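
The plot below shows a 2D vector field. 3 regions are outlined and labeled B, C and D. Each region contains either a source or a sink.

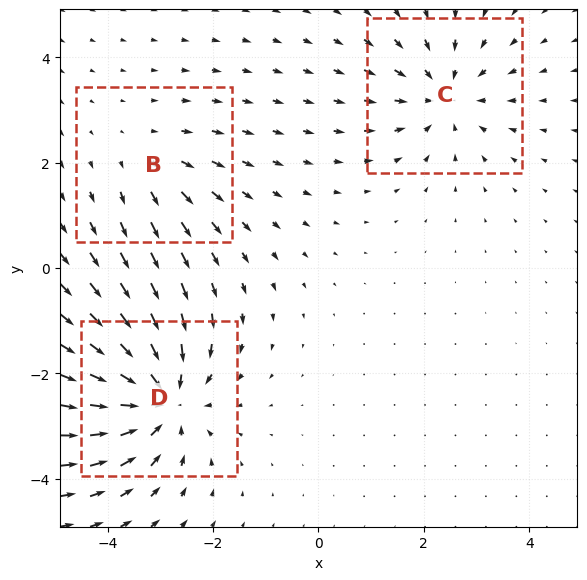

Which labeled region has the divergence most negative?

D

Divergence at each region's feature centre — B: about +2, C: about -3, D: about -5. Region D is most negative.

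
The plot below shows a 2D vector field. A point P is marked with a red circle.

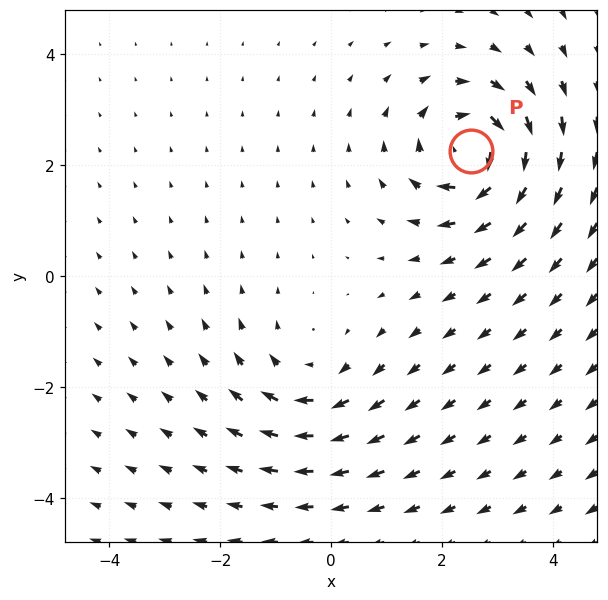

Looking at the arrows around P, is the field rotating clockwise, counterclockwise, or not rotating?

clockwise

Near P at (2.5, 2.3) the arrows circulate clockwise. The curl (z-component) there is about -5; negative curl means clockwise rotation.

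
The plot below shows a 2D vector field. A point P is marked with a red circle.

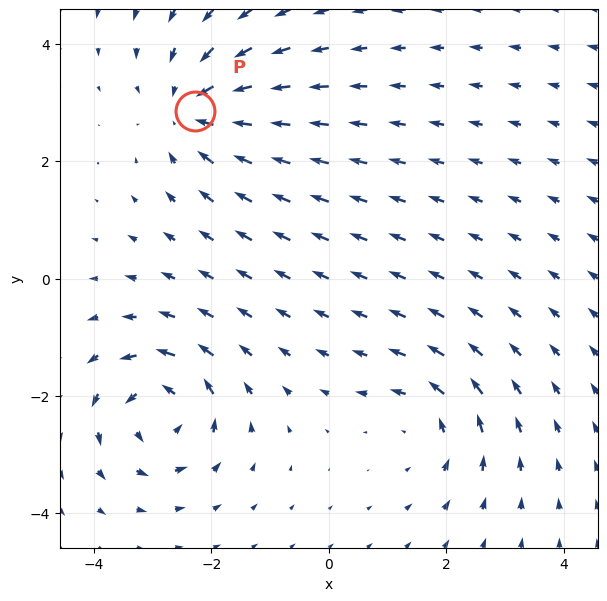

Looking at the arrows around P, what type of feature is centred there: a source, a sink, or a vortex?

At P (-2.3, 2.9) the arrows converge inward. Divergence about -4, curl ≈0 — negative divergence with near-zero curl is a sink.

sink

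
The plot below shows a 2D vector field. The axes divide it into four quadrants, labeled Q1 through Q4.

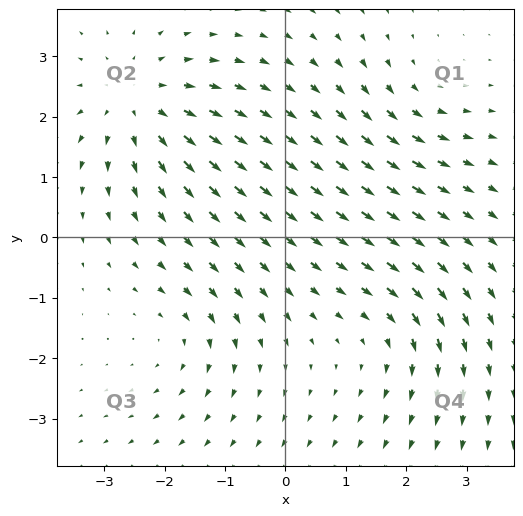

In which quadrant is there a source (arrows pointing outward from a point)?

Q2

The source sits at approximately (-2.5, 2.2), which lies in quadrant Q2. The divergence there is about +4, positive as expected for a source.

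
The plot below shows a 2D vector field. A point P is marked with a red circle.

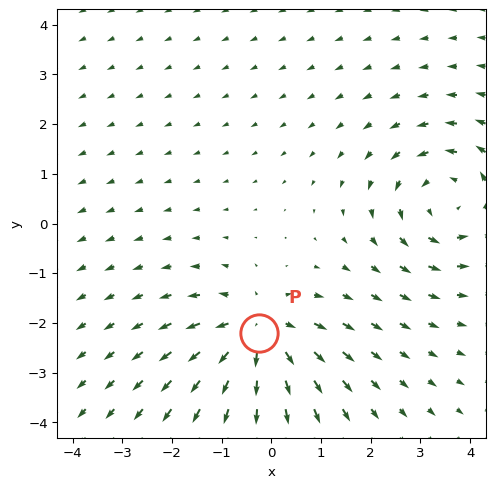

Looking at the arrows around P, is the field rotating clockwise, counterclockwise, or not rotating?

Near P at (-0.3, -2.2) the arrows show no circulation. The curl there is ≈0.

not rotating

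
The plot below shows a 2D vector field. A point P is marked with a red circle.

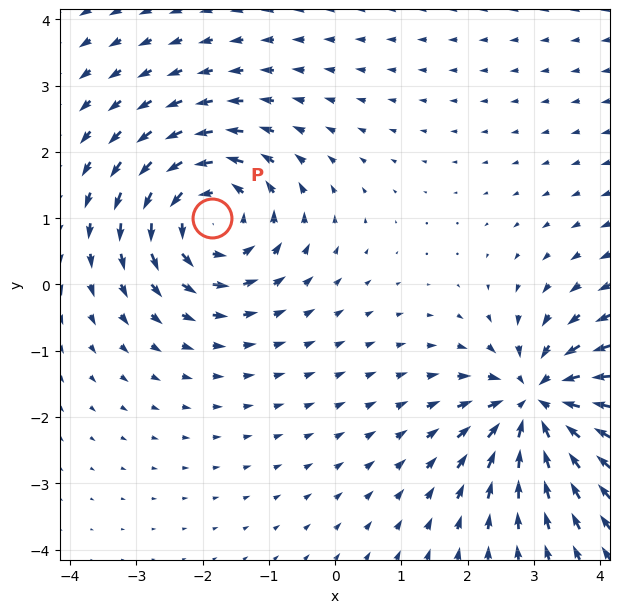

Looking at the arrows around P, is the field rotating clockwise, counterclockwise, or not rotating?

counterclockwise

Near P at (-1.9, 1.0) the arrows circulate counterclockwise. The curl (z-component) there is about +6; positive curl means counterclockwise rotation.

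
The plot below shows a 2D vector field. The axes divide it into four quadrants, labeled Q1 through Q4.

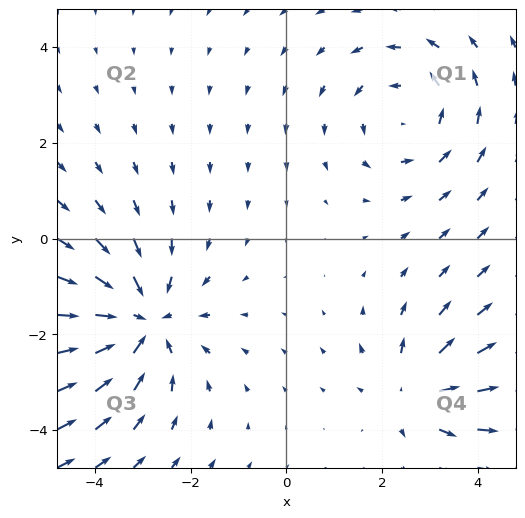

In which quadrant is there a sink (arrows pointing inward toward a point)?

Q3

The sink sits at approximately (-3.1, -1.7), which lies in quadrant Q3. The divergence there is about -4, negative as expected for a sink.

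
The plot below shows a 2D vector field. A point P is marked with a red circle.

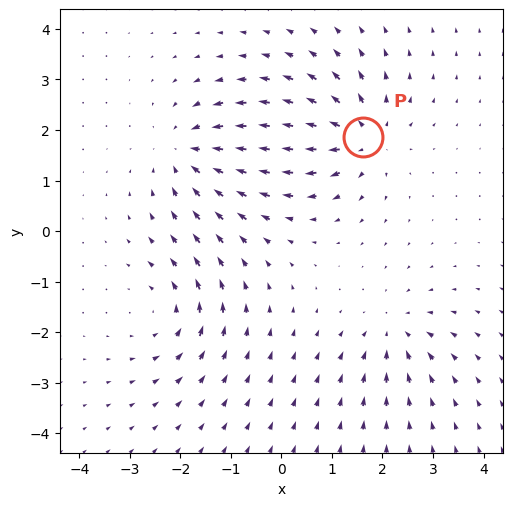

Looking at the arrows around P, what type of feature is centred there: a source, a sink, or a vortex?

At P (1.6, 1.9) the arrows spread outward. Divergence about +5, curl ≈0 — positive divergence with near-zero curl is a source.

source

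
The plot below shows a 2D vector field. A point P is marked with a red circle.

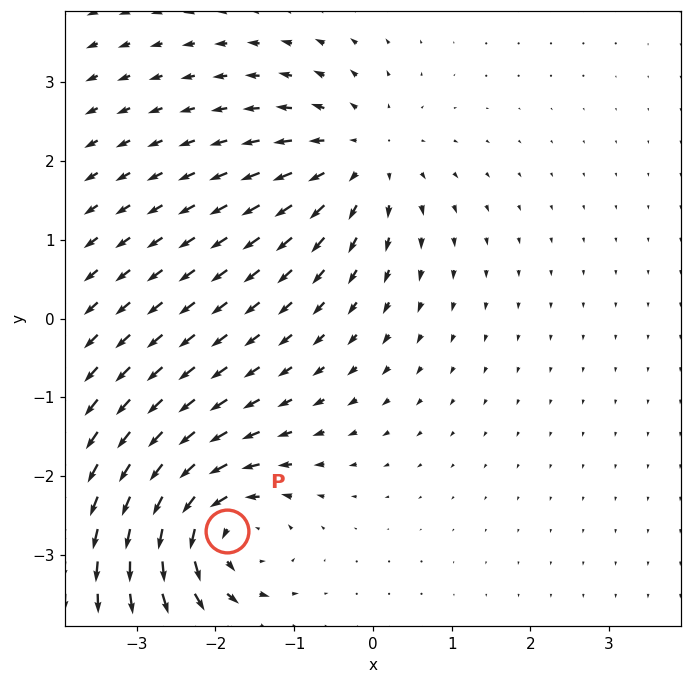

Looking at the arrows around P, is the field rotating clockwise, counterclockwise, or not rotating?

counterclockwise

Near P at (-1.9, -2.7) the arrows circulate counterclockwise. The curl (z-component) there is about +6; positive curl means counterclockwise rotation.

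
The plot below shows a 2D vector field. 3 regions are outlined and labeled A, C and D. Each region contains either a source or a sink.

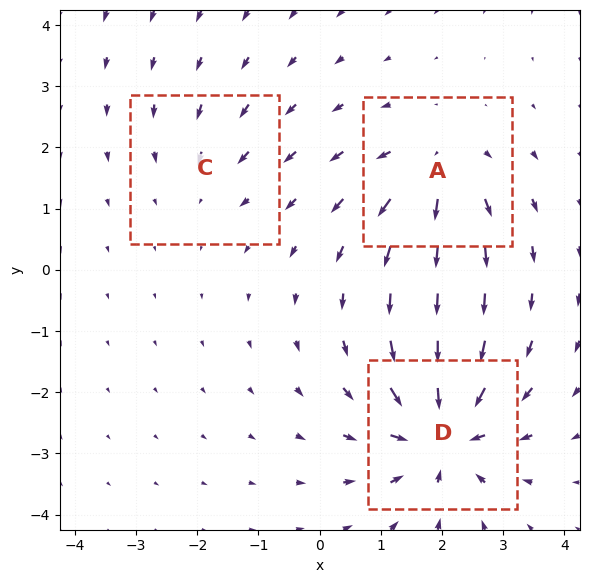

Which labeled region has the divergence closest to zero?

C

Divergence at each region's feature centre — A: about +4, C: about -2, D: about -6. Region C is closest to zero.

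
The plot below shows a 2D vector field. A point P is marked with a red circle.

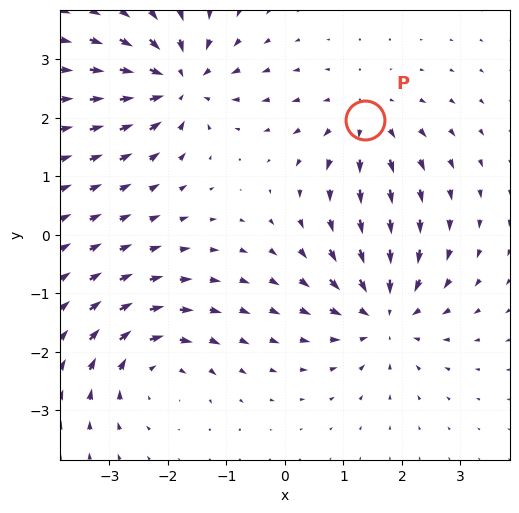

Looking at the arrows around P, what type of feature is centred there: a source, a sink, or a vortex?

source

At P (1.4, 2.0) the arrows spread outward. Divergence about +4, curl ≈0 — positive divergence with near-zero curl is a source.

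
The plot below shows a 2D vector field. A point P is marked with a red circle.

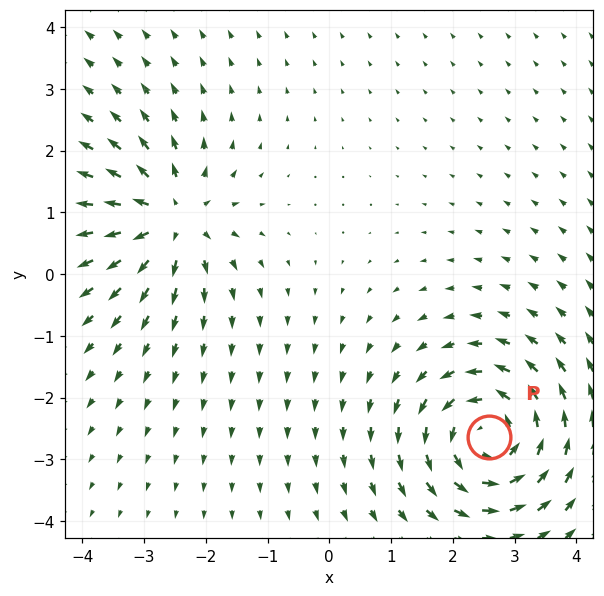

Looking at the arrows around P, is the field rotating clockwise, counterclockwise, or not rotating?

counterclockwise

Near P at (2.6, -2.6) the arrows circulate counterclockwise. The curl (z-component) there is about +5; positive curl means counterclockwise rotation.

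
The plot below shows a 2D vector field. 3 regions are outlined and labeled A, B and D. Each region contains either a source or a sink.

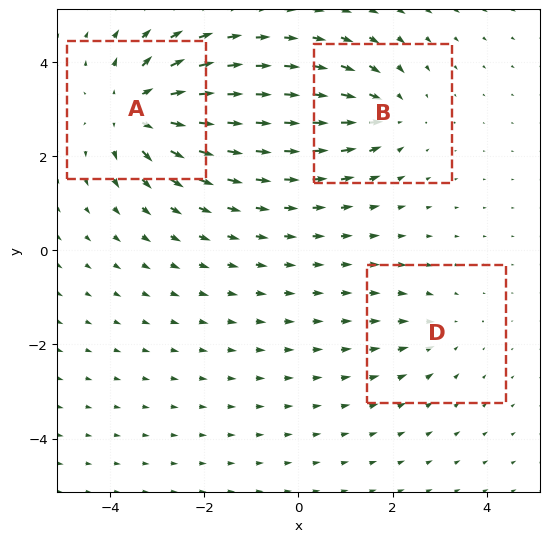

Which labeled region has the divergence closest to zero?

Divergence at each region's feature centre — A: about +5, B: about -3, D: about -2. Region D is closest to zero.

D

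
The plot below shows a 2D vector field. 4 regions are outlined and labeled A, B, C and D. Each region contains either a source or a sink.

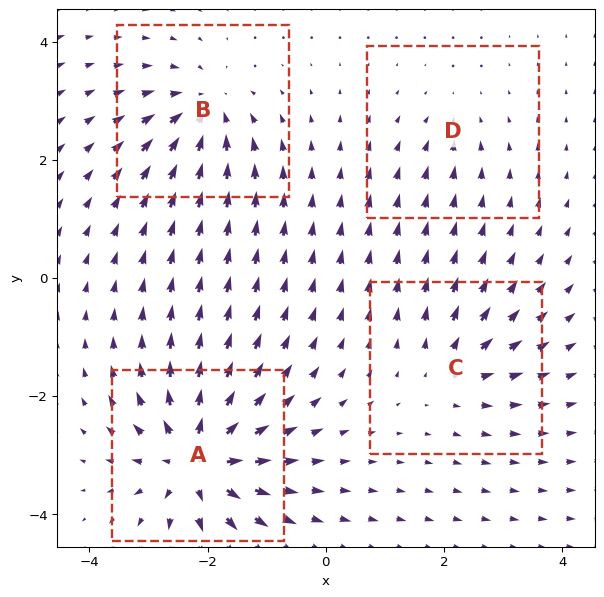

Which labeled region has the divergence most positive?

Divergence at each region's feature centre — A: about +9, B: about -6, C: about +4, D: about -3. Region A is most positive.

A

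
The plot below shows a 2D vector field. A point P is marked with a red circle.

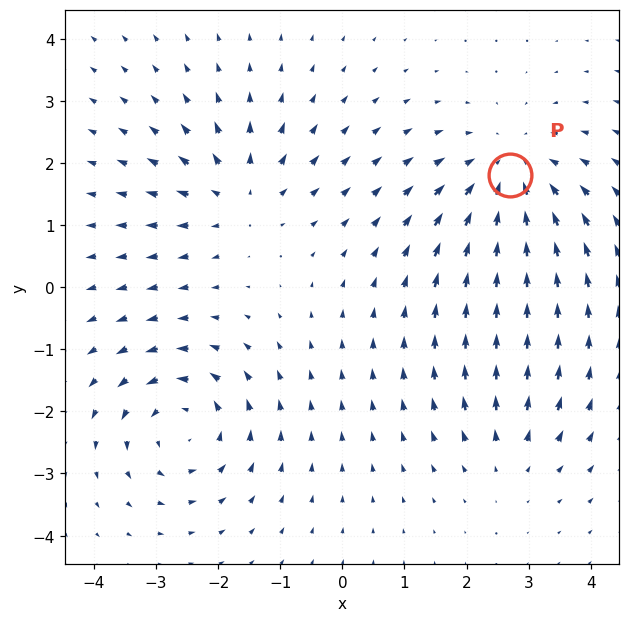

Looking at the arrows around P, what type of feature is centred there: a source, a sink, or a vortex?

At P (2.7, 1.8) the arrows converge inward. Divergence about -4, curl ≈0 — negative divergence with near-zero curl is a sink.

sink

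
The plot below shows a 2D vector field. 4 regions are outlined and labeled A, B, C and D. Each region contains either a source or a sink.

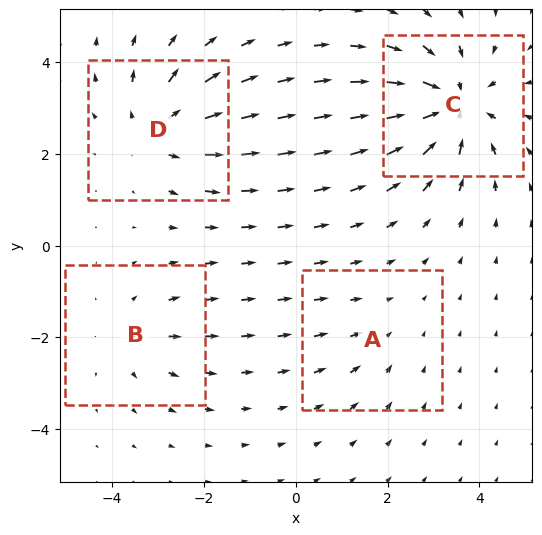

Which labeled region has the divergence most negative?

C

Divergence at each region's feature centre — A: about -2, B: about +3, C: about -6, D: about +4. Region C is most negative.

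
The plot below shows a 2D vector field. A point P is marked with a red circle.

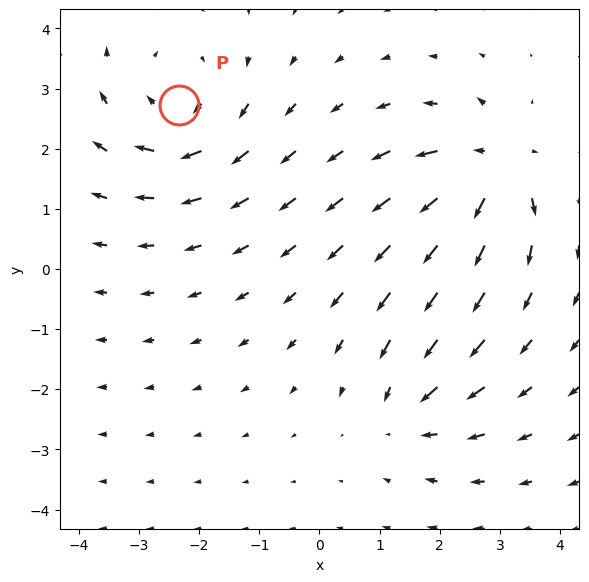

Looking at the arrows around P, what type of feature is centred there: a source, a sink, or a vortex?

vortex

At P (-2.3, 2.7) the arrows circulate clockwise. Divergence ≈0, curl about -4 — near-zero divergence with nonzero curl is a vortex.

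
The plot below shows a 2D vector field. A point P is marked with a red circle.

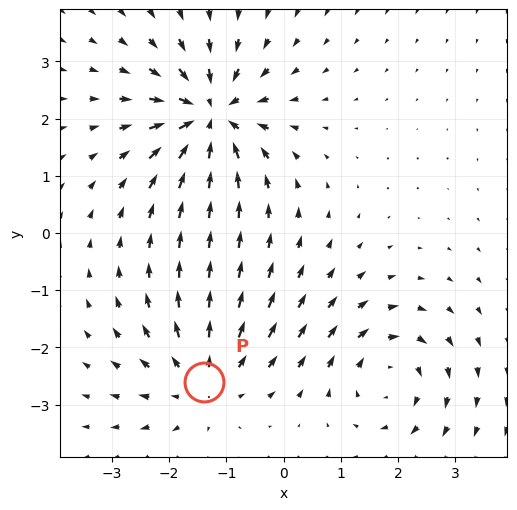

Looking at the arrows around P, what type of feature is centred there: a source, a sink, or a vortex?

At P (-1.4, -2.6) the arrows spread outward. Divergence about +3, curl ≈0 — positive divergence with near-zero curl is a source.

source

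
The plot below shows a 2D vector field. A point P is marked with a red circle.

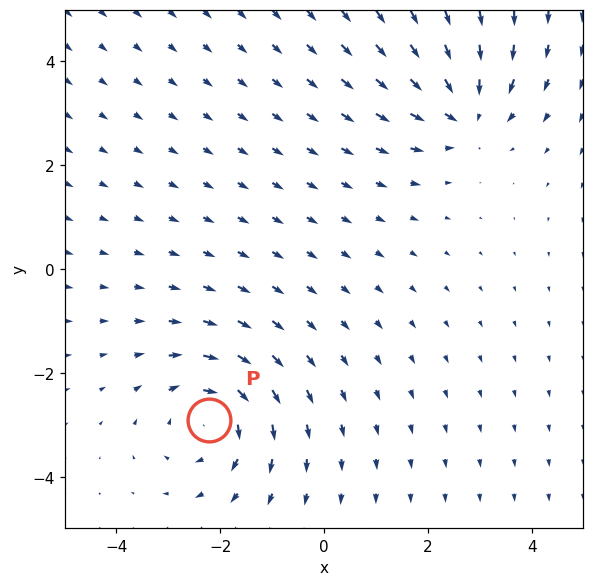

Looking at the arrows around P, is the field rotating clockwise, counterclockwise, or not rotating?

clockwise

Near P at (-2.2, -2.9) the arrows circulate clockwise. The curl (z-component) there is about -4; negative curl means clockwise rotation.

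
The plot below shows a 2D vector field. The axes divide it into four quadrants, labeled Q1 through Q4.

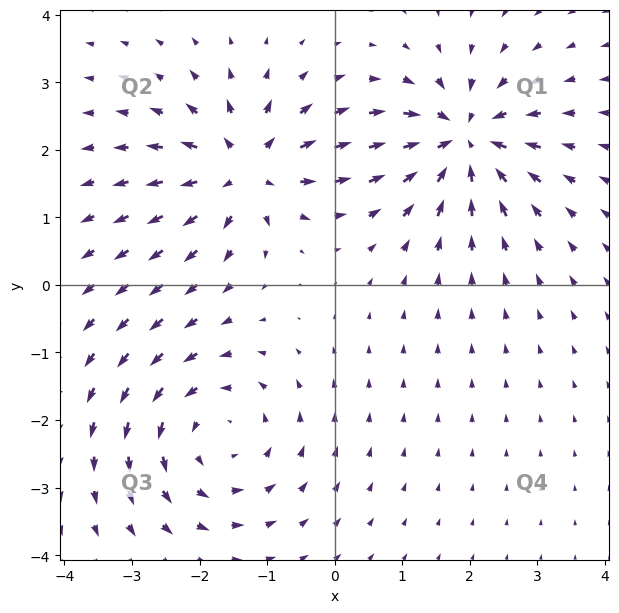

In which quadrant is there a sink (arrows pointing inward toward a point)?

Q1

The sink sits at approximately (1.9, 2.1), which lies in quadrant Q1. The divergence there is about -6, negative as expected for a sink.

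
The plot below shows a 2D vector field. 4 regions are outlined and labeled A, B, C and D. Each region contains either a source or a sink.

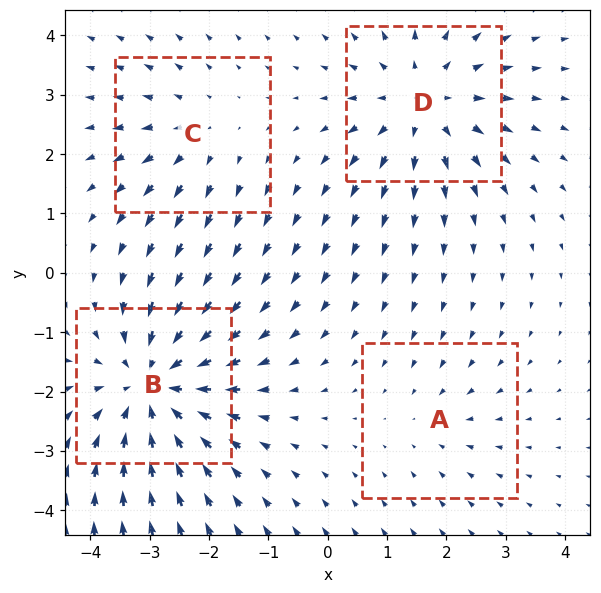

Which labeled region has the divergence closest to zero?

A

Divergence at each region's feature centre — A: about -2, B: about -6, C: about +3, D: about +5. Region A is closest to zero.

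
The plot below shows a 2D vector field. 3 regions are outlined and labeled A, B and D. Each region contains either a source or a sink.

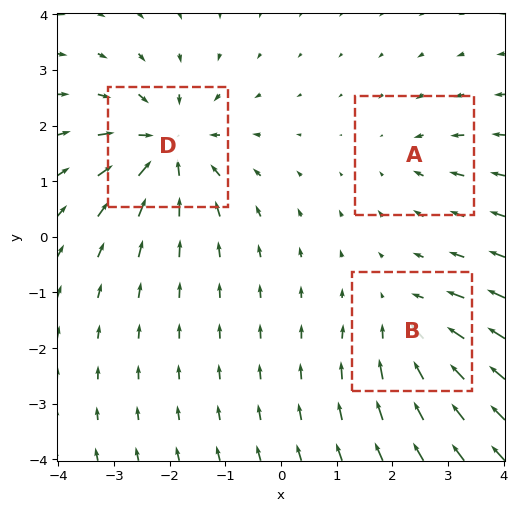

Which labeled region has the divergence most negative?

Divergence at each region's feature centre — A: about -2, B: about -3, D: about -5. Region D is most negative.

D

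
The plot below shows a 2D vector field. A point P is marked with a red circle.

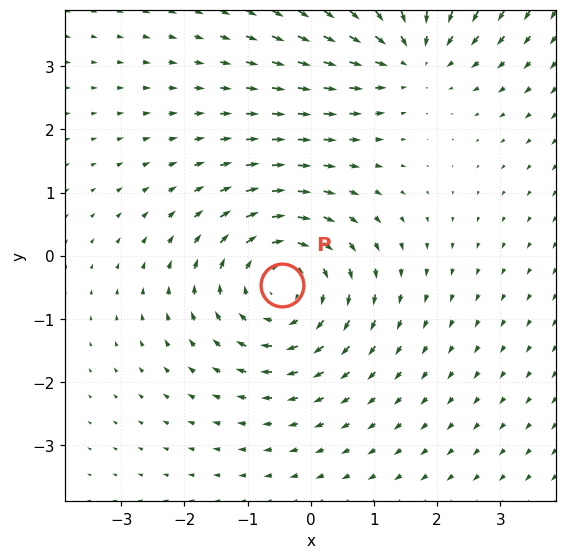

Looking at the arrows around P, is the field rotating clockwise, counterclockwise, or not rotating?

clockwise

Near P at (-0.5, -0.5) the arrows circulate clockwise. The curl (z-component) there is about -3; negative curl means clockwise rotation.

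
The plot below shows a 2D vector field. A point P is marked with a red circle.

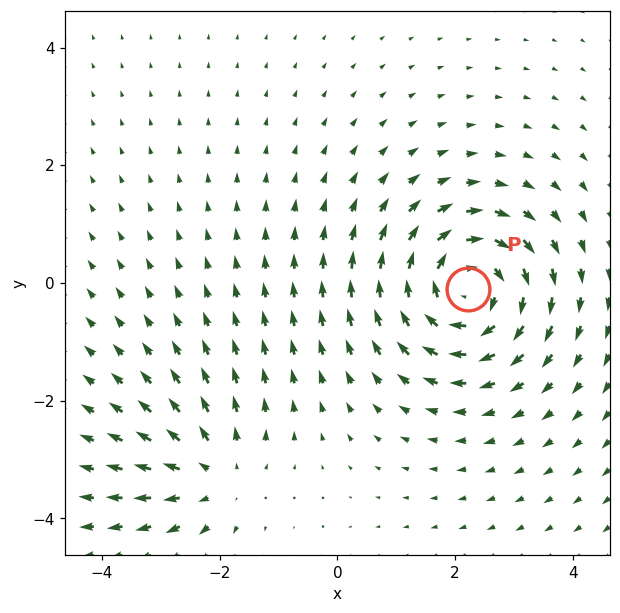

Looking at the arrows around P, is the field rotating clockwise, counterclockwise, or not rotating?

Near P at (2.2, -0.1) the arrows circulate clockwise. The curl (z-component) there is about -4; negative curl means clockwise rotation.

clockwise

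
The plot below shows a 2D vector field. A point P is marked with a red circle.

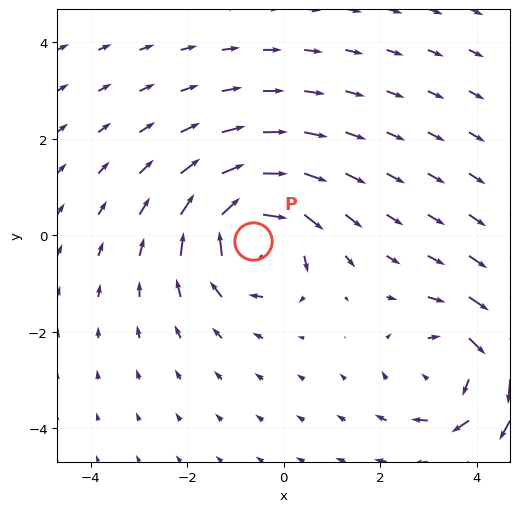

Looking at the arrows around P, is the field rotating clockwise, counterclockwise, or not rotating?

clockwise

Near P at (-0.6, -0.1) the arrows circulate clockwise. The curl (z-component) there is about -6; negative curl means clockwise rotation.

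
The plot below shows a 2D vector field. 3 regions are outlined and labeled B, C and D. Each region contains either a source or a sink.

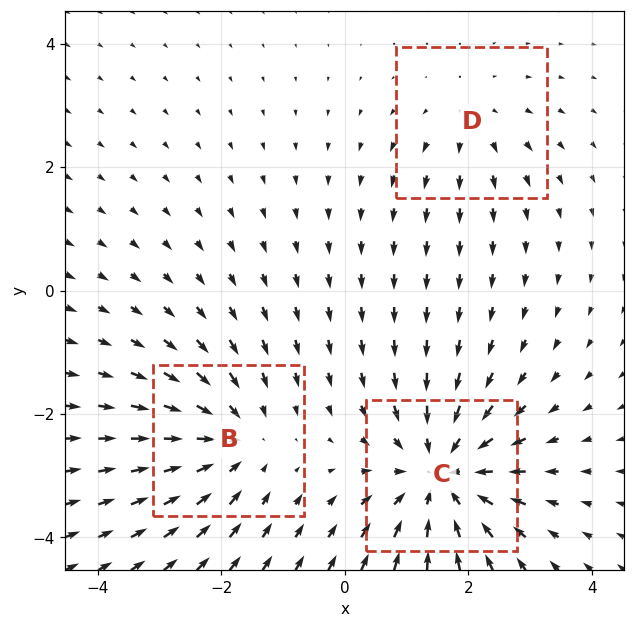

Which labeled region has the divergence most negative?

C

Divergence at each region's feature centre — B: about -3, C: about -4, D: about +2. Region C is most negative.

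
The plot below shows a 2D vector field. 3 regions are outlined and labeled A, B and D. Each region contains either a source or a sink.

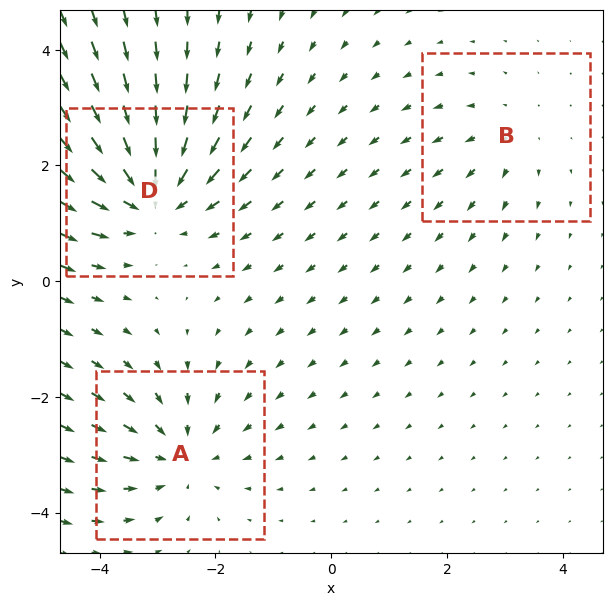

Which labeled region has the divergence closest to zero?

B

Divergence at each region's feature centre — A: about -3, B: about +2, D: about -5. Region B is closest to zero.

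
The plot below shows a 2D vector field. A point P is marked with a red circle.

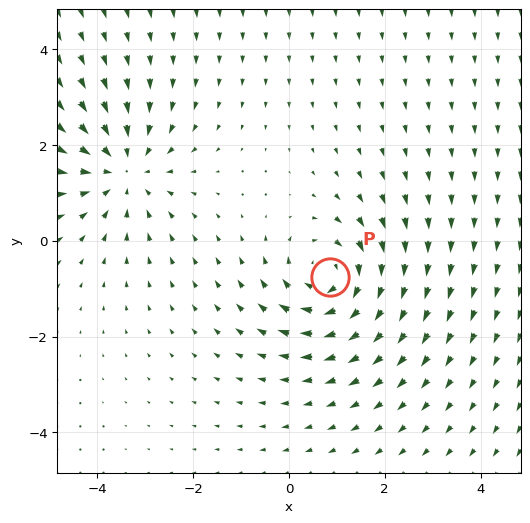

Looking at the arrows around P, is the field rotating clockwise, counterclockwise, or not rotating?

clockwise

Near P at (0.9, -0.8) the arrows circulate clockwise. The curl (z-component) there is about -4; negative curl means clockwise rotation.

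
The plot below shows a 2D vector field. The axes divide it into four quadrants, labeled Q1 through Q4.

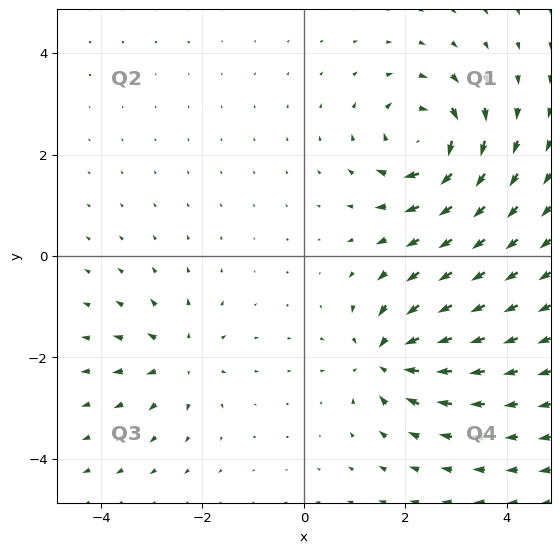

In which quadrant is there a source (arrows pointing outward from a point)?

The source sits at approximately (-2.5, -2.0), which lies in quadrant Q3. The divergence there is about +4, positive as expected for a source.

Q3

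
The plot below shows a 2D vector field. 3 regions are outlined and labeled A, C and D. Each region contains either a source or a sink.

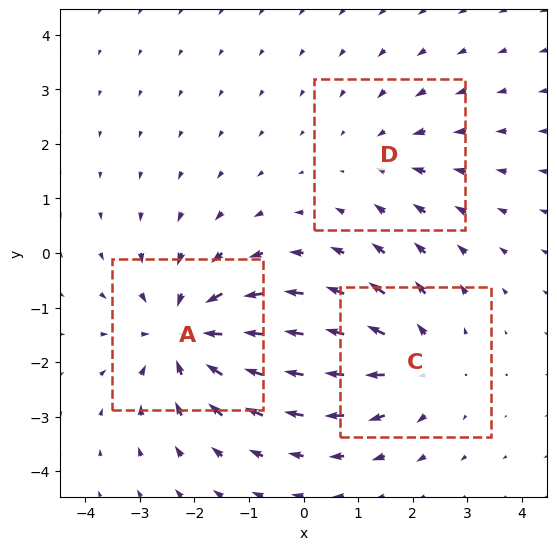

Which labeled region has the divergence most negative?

Divergence at each region's feature centre — A: about -4, C: about +3, D: about -2. Region A is most negative.

A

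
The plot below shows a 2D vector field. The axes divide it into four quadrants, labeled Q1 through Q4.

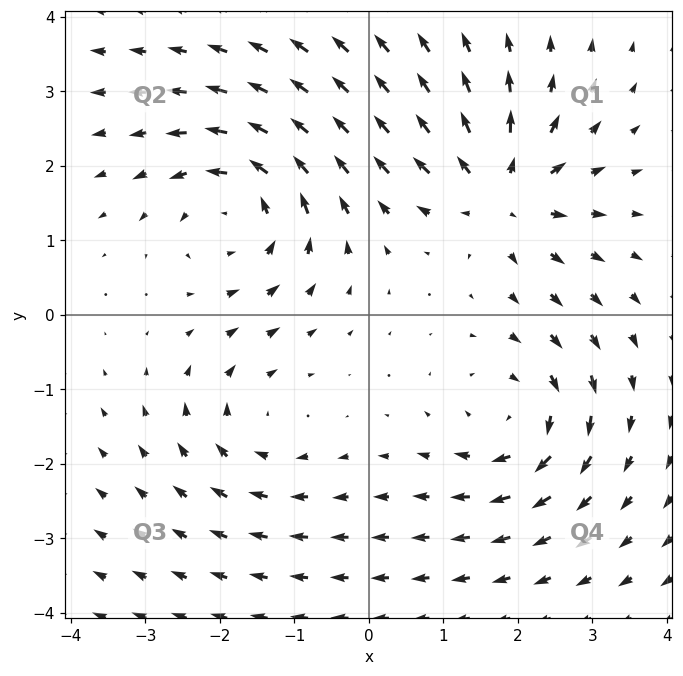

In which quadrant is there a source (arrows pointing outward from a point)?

Q1

The source sits at approximately (1.8, 1.7), which lies in quadrant Q1. The divergence there is about +5, positive as expected for a source.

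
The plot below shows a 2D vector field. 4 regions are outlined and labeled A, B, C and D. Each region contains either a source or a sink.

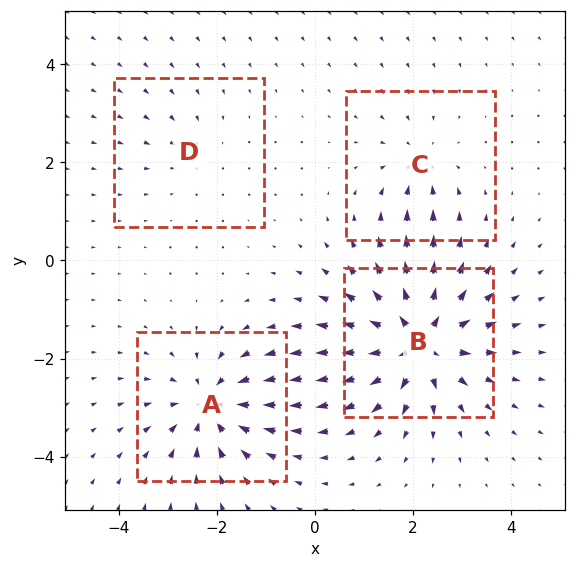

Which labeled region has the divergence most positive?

Divergence at each region's feature centre — A: about -6, B: about +8, C: about -4, D: about -2. Region B is most positive.

B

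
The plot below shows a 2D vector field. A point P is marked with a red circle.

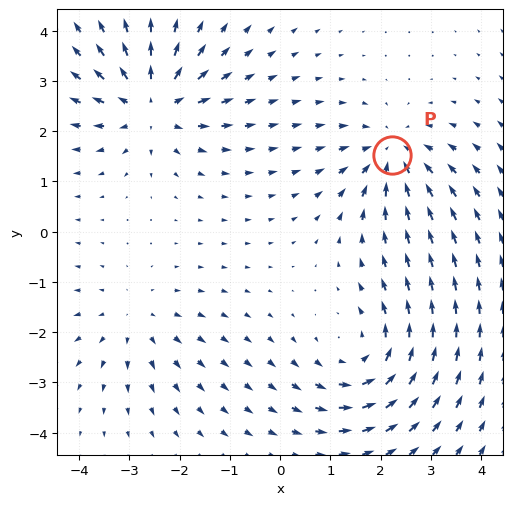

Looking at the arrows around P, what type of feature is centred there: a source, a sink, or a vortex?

sink

At P (2.2, 1.5) the arrows converge inward. Divergence about -4, curl ≈0 — negative divergence with near-zero curl is a sink.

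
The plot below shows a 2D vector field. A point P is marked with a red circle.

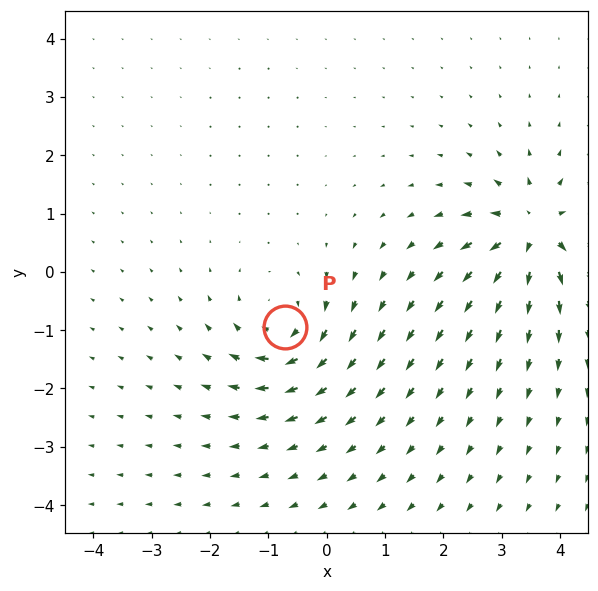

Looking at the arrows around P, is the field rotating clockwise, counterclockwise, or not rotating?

Near P at (-0.7, -0.9) the arrows circulate clockwise. The curl (z-component) there is about -5; negative curl means clockwise rotation.

clockwise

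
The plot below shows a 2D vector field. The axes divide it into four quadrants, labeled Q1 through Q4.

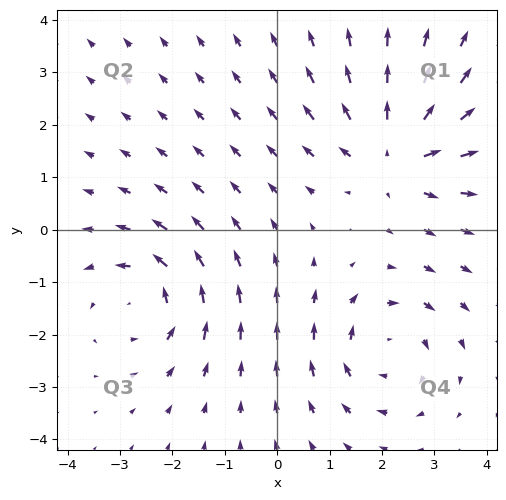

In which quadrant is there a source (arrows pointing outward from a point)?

Q1

The source sits at approximately (2.2, 1.4), which lies in quadrant Q1. The divergence there is about +4, positive as expected for a source.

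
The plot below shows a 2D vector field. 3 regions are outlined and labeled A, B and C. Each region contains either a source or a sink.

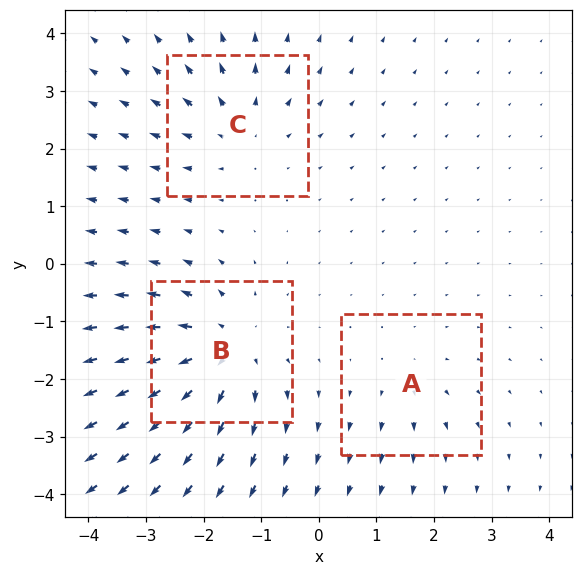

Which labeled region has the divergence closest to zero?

A

Divergence at each region's feature centre — A: about +2, B: about +5, C: about +3. Region A is closest to zero.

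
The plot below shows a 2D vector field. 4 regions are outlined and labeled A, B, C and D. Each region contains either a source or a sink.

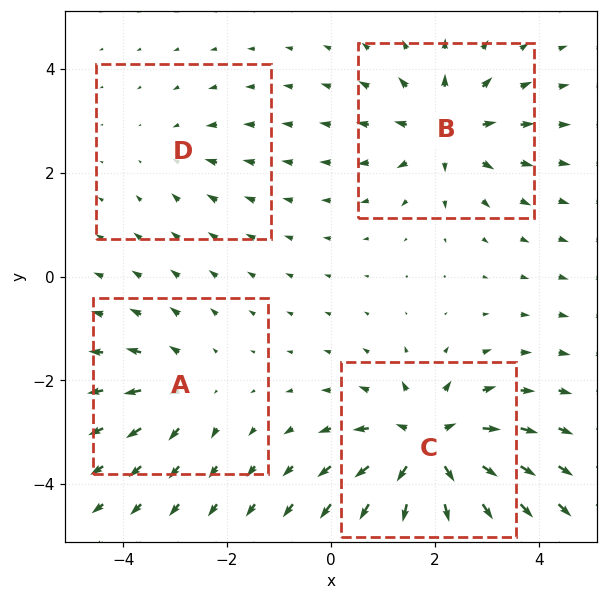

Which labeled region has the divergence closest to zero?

Divergence at each region's feature centre — A: about +4, B: about +5, C: about +8, D: about -2. Region D is closest to zero.

D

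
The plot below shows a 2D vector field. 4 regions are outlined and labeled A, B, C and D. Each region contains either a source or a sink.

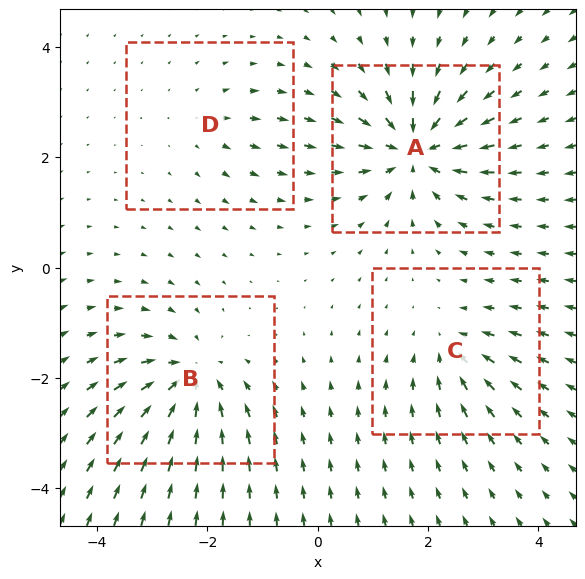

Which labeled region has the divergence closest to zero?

D

Divergence at each region's feature centre — A: about -8, B: about -6, C: about -4, D: about +3. Region D is closest to zero.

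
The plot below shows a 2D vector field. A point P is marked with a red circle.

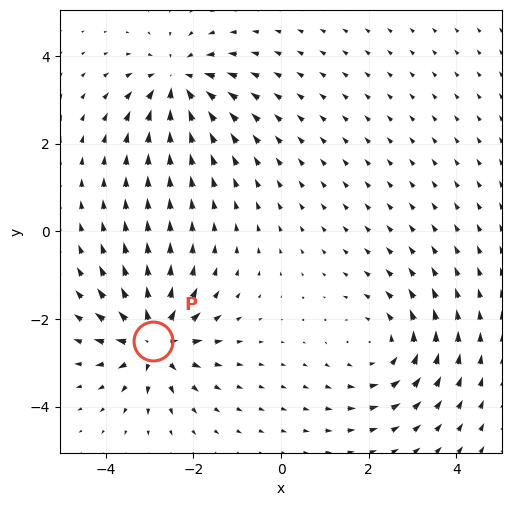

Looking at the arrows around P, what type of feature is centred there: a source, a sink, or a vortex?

source

At P (-2.9, -2.5) the arrows spread outward. Divergence about +6, curl ≈0 — positive divergence with near-zero curl is a source.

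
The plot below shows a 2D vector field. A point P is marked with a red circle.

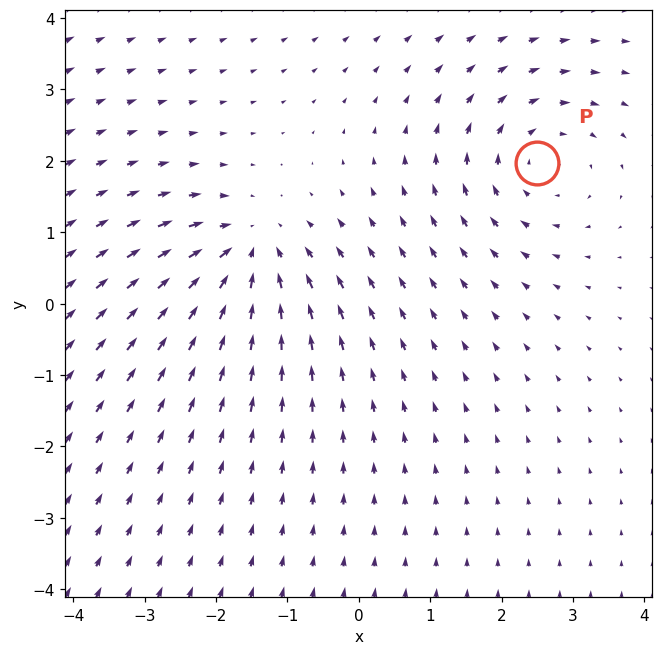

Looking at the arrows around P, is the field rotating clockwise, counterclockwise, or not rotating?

Near P at (2.5, 2.0) the arrows circulate clockwise. The curl (z-component) there is about -3; negative curl means clockwise rotation.

clockwise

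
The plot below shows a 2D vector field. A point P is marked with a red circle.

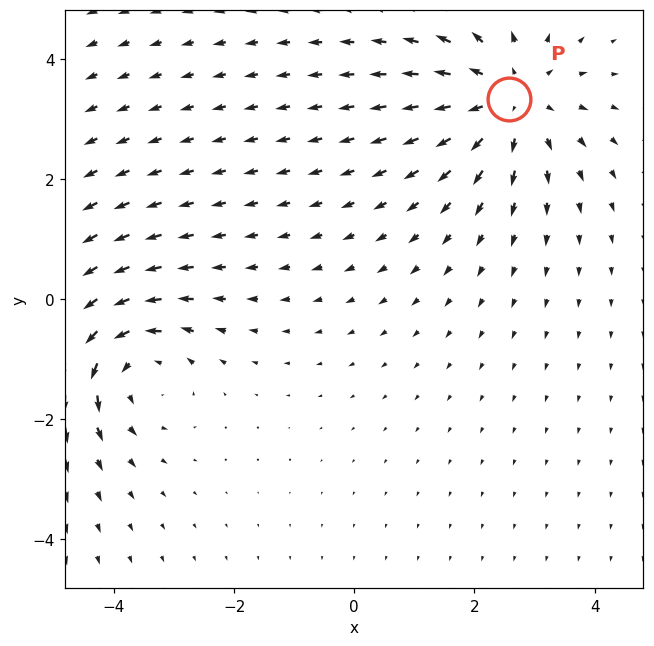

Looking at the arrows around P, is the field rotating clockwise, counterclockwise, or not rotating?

not rotating

Near P at (2.6, 3.3) the arrows show no circulation. The curl there is ≈0.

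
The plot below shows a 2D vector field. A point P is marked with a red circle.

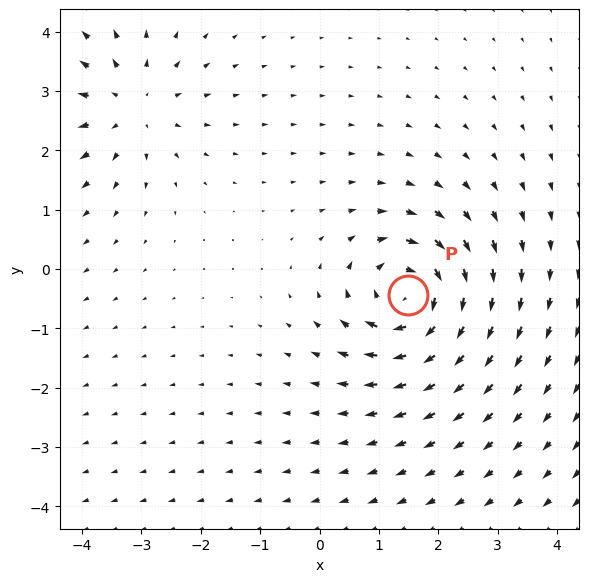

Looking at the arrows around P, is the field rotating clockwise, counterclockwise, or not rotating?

clockwise

Near P at (1.5, -0.4) the arrows circulate clockwise. The curl (z-component) there is about -7; negative curl means clockwise rotation.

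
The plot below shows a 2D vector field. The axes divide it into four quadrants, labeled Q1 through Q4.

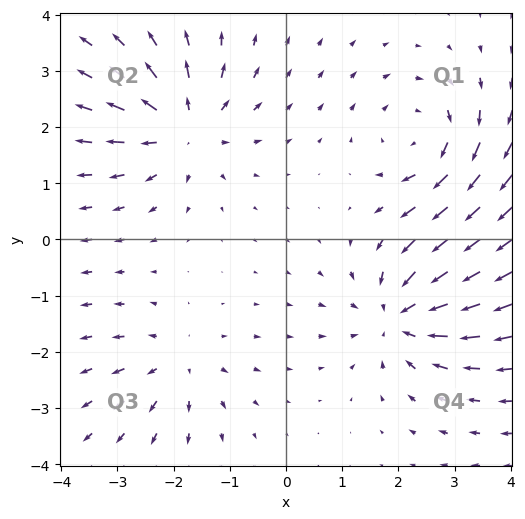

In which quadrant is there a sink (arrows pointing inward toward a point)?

Q4

The sink sits at approximately (2.1, -1.4), which lies in quadrant Q4. The divergence there is about -5, negative as expected for a sink.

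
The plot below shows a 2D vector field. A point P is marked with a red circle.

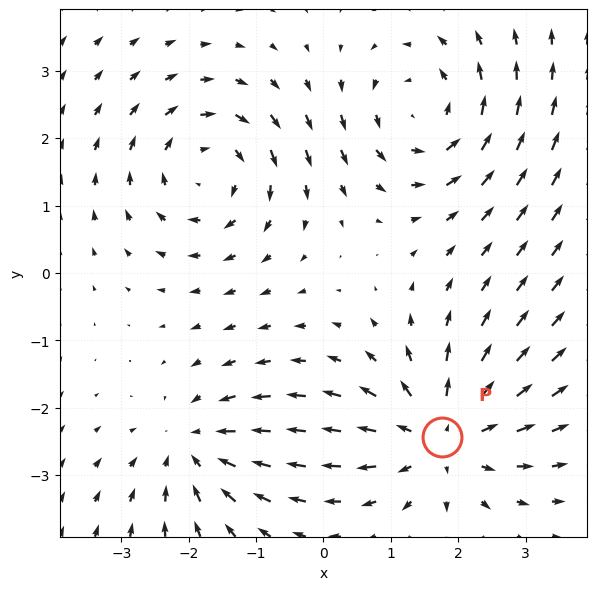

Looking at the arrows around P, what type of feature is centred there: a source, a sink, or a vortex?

At P (1.8, -2.4) the arrows spread outward. Divergence about +5, curl ≈0 — positive divergence with near-zero curl is a source.

source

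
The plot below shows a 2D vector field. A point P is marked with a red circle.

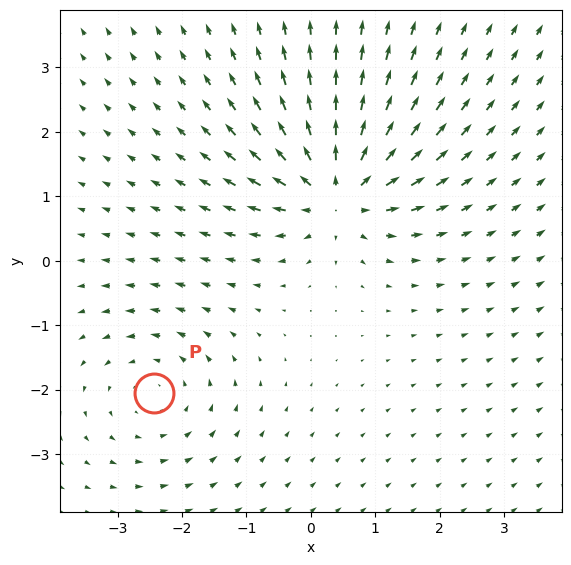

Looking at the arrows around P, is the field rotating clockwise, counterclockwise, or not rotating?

counterclockwise

Near P at (-2.4, -2.1) the arrows circulate counterclockwise. The curl (z-component) there is about +3; positive curl means counterclockwise rotation.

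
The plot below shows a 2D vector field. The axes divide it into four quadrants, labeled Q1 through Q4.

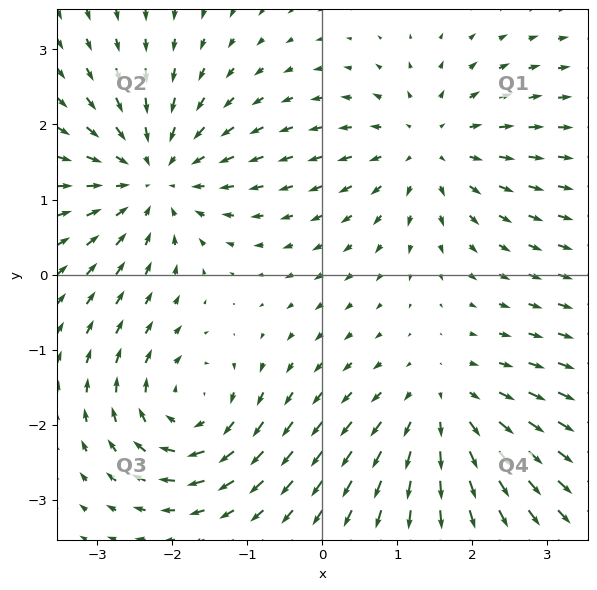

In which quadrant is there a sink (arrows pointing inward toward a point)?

The sink sits at approximately (-2.2, 1.3), which lies in quadrant Q2. The divergence there is about -5, negative as expected for a sink.

Q2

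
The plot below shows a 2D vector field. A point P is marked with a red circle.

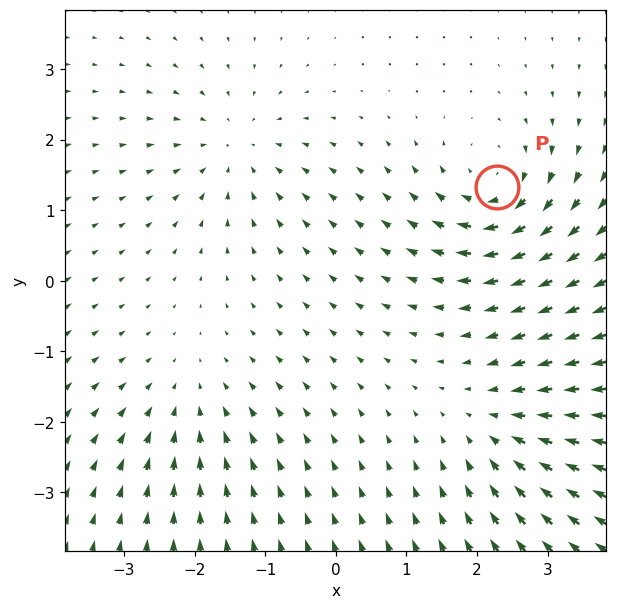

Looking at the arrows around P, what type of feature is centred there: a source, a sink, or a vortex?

At P (2.3, 1.3) the arrows circulate clockwise. Divergence ≈0, curl about -7 — near-zero divergence with nonzero curl is a vortex.

vortex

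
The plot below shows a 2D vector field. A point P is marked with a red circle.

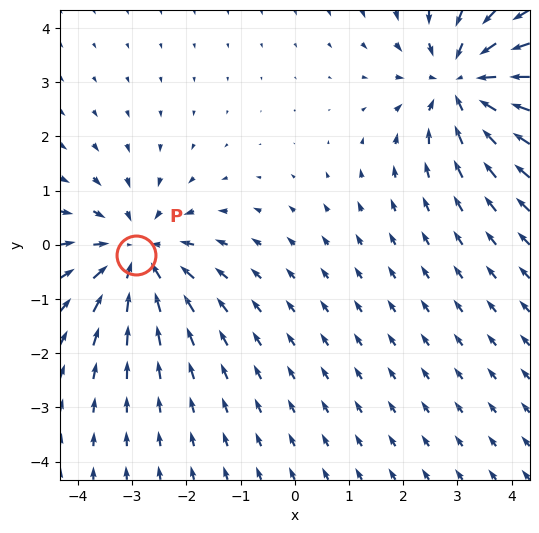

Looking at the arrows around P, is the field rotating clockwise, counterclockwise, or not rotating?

Near P at (-2.9, -0.2) the arrows show no circulation. The curl there is ≈0.

not rotating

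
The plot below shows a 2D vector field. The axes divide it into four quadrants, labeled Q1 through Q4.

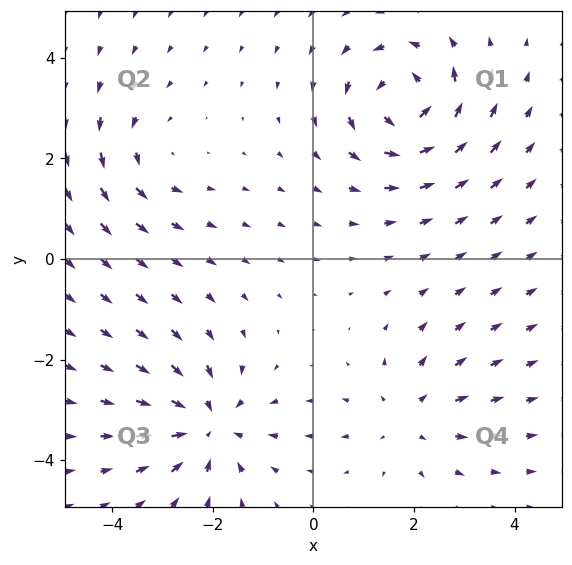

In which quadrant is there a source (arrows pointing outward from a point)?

Q4

The source sits at approximately (1.9, -3.1), which lies in quadrant Q4. The divergence there is about +3, positive as expected for a source.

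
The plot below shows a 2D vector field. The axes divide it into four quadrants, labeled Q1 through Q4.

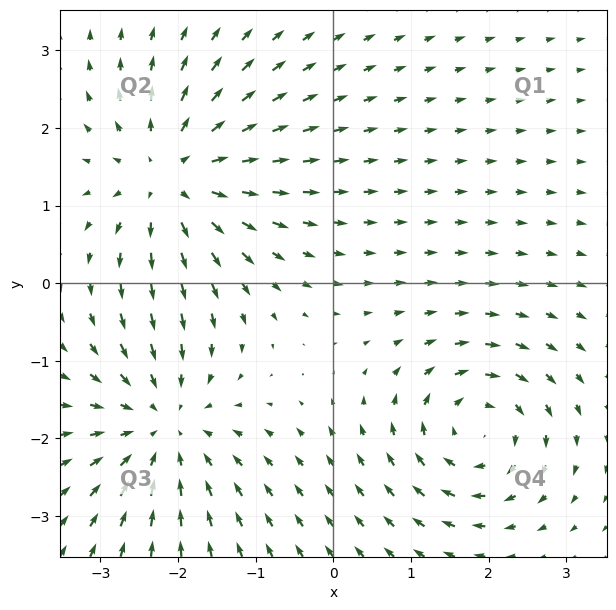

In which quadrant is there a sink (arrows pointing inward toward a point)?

Q3

The sink sits at approximately (-2.2, -1.8), which lies in quadrant Q3. The divergence there is about -4, negative as expected for a sink.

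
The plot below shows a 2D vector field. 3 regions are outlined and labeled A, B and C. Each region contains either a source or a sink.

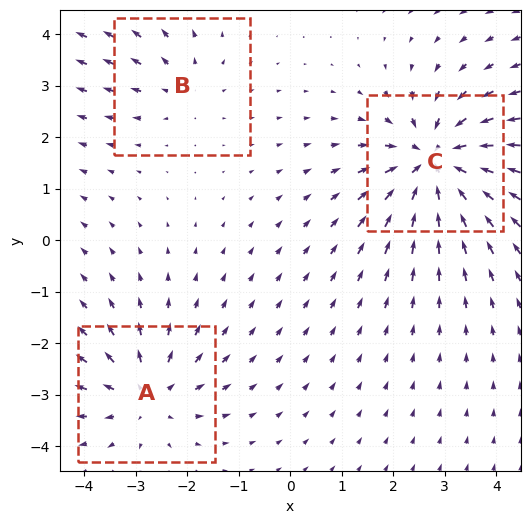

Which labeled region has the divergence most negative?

C

Divergence at each region's feature centre — A: about +4, B: about +2, C: about -5. Region C is most negative.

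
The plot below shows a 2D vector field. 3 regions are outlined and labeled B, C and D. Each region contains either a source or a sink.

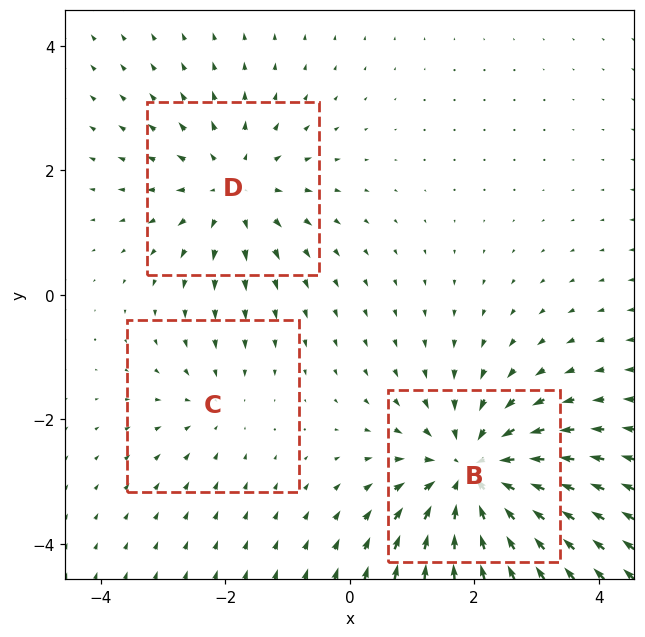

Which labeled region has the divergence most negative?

Divergence at each region's feature centre — B: about -5, C: about -2, D: about +3. Region B is most negative.

B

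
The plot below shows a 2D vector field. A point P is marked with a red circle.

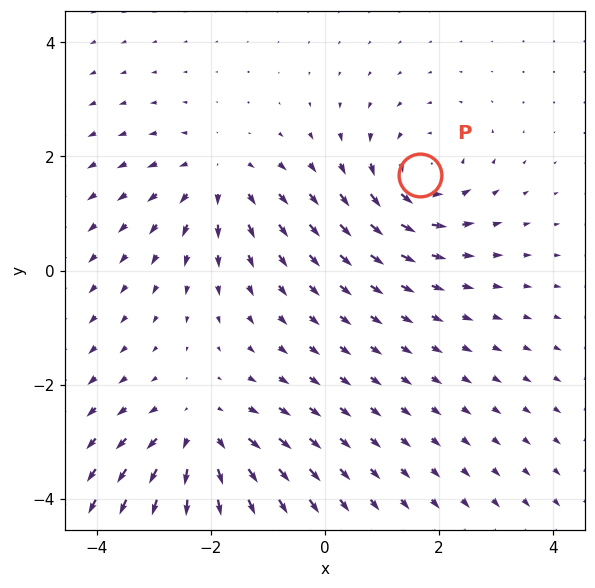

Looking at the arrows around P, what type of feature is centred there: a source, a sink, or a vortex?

vortex

At P (1.7, 1.7) the arrows circulate counterclockwise. Divergence ≈0, curl about +4 — near-zero divergence with nonzero curl is a vortex.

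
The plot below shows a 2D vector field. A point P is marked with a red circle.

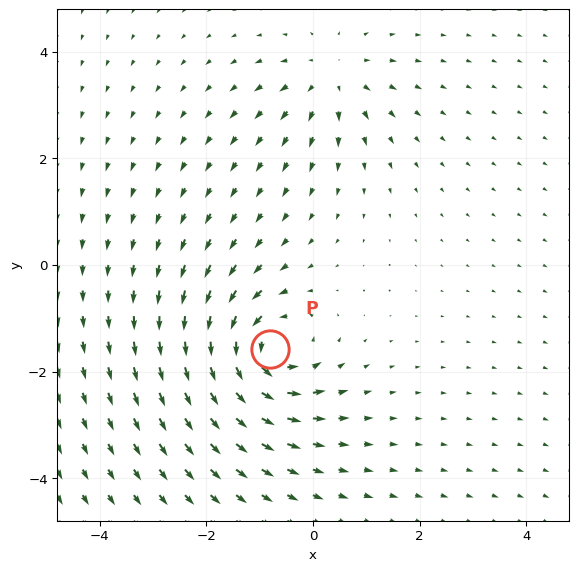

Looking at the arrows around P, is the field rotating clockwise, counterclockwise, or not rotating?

counterclockwise

Near P at (-0.8, -1.6) the arrows circulate counterclockwise. The curl (z-component) there is about +5; positive curl means counterclockwise rotation.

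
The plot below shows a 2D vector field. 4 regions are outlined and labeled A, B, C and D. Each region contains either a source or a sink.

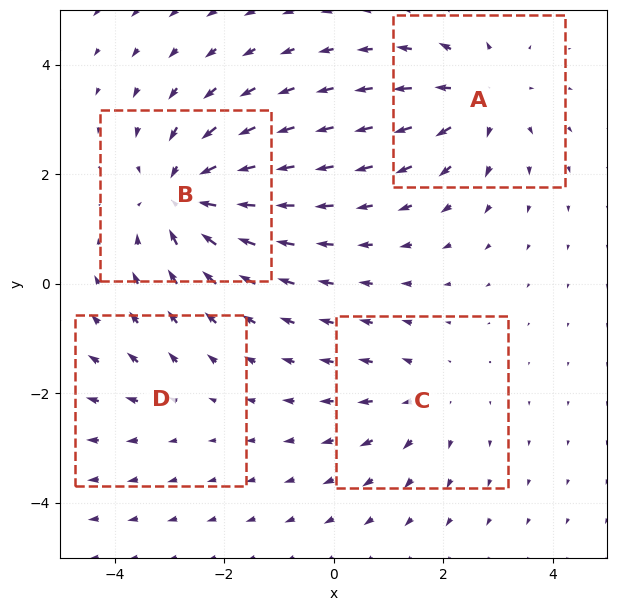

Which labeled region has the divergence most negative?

Divergence at each region's feature centre — A: about +5, B: about -6, C: about +3, D: about +2. Region B is most negative.

B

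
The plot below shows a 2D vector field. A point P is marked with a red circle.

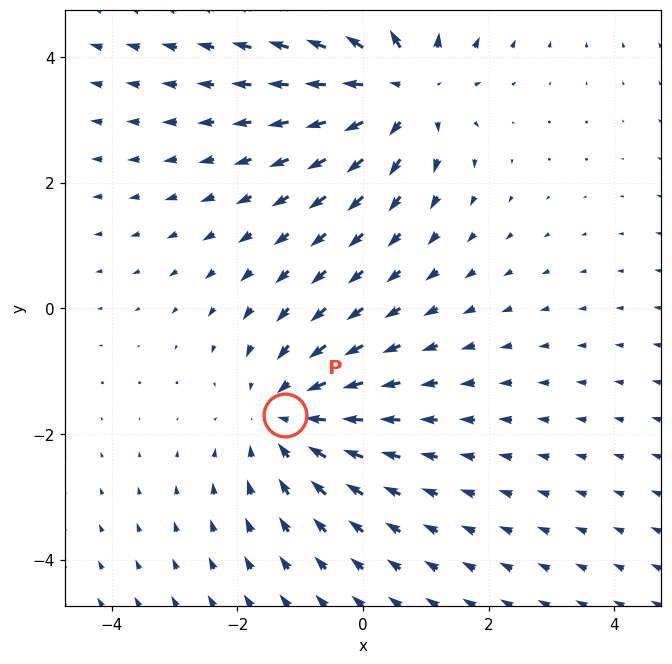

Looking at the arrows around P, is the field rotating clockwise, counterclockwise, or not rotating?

not rotating

Near P at (-1.2, -1.7) the arrows show no circulation. The curl there is ≈0.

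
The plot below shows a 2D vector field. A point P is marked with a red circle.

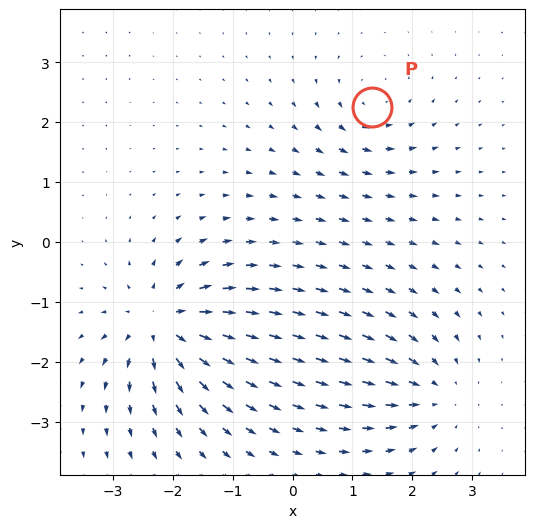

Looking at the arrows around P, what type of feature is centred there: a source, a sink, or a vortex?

vortex

At P (1.3, 2.3) the arrows circulate counterclockwise. Divergence ≈0, curl about +3 — near-zero divergence with nonzero curl is a vortex.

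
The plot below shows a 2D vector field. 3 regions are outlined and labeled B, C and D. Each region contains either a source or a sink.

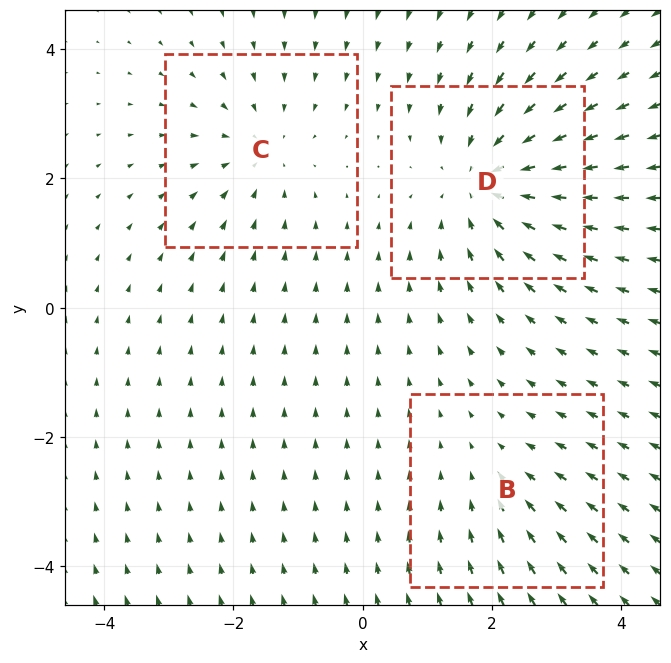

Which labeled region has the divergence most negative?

D

Divergence at each region's feature centre — B: about -2, C: about -3, D: about -4. Region D is most negative.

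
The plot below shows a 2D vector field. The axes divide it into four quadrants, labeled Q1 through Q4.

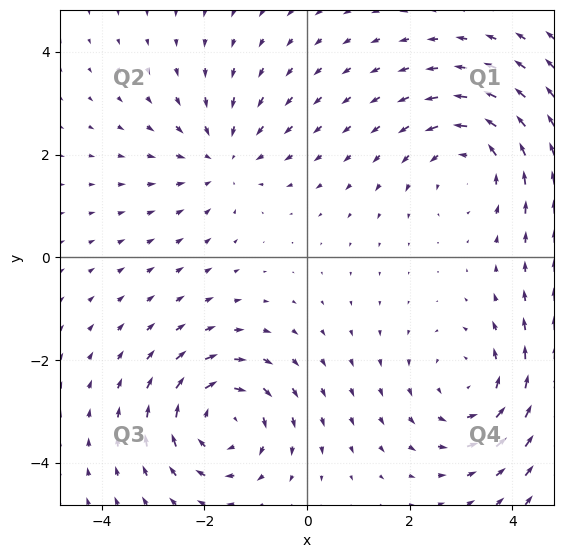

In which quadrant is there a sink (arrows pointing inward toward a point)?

Q2

The sink sits at approximately (-1.6, 1.9), which lies in quadrant Q2. The divergence there is about -3, negative as expected for a sink.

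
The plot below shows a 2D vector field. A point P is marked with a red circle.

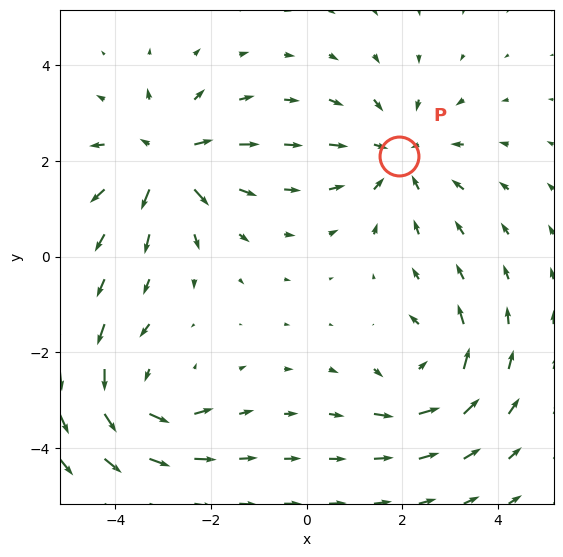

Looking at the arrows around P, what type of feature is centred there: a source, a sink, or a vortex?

At P (1.9, 2.1) the arrows converge inward. Divergence about -4, curl ≈0 — negative divergence with near-zero curl is a sink.

sink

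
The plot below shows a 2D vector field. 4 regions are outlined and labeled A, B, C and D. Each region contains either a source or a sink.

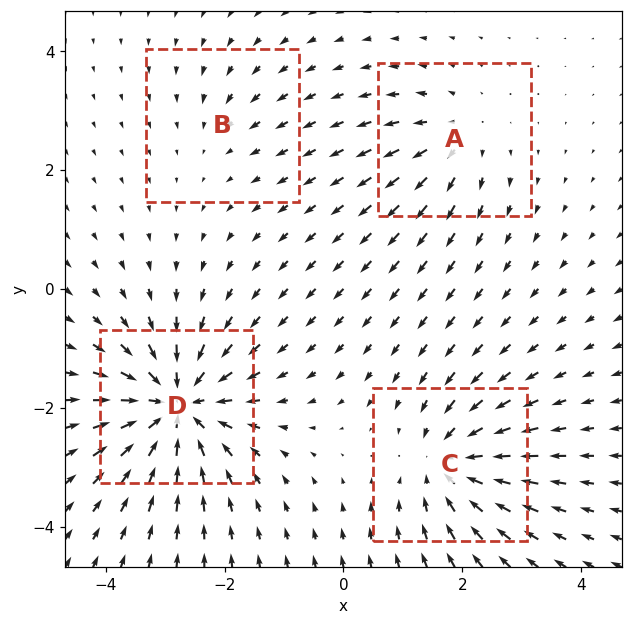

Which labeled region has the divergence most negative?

D

Divergence at each region's feature centre — A: about +4, B: about -2, C: about -6, D: about -8. Region D is most negative.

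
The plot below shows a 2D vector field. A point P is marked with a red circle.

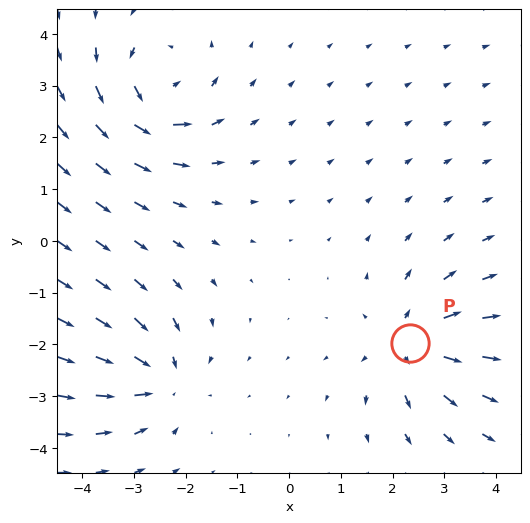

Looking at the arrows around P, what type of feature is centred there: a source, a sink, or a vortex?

At P (2.3, -2.0) the arrows spread outward. Divergence about +3, curl ≈0 — positive divergence with near-zero curl is a source.

source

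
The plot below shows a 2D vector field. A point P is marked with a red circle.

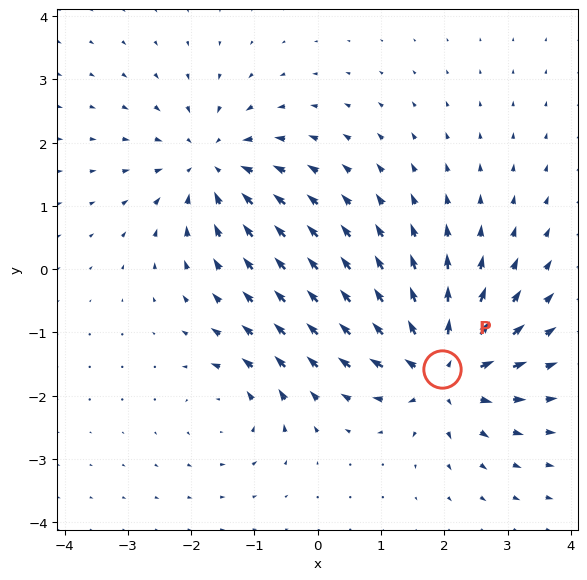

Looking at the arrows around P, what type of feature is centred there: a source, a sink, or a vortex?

At P (2.0, -1.6) the arrows spread outward. Divergence about +7, curl ≈0 — positive divergence with near-zero curl is a source.

source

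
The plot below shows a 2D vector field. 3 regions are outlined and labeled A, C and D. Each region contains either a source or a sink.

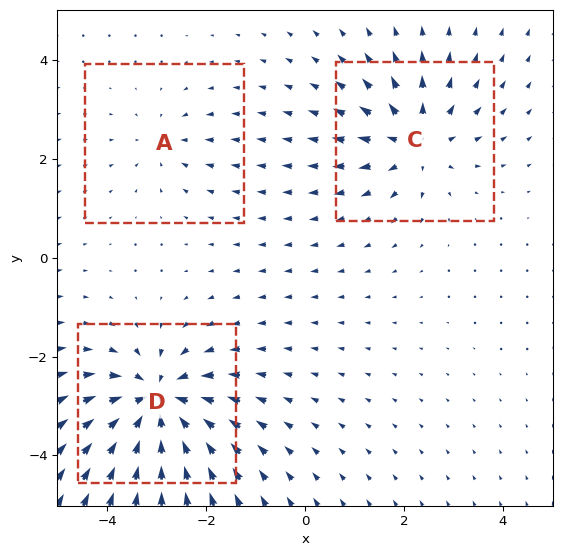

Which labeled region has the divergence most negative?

Divergence at each region's feature centre — A: about -2, C: about +4, D: about -5. Region D is most negative.

D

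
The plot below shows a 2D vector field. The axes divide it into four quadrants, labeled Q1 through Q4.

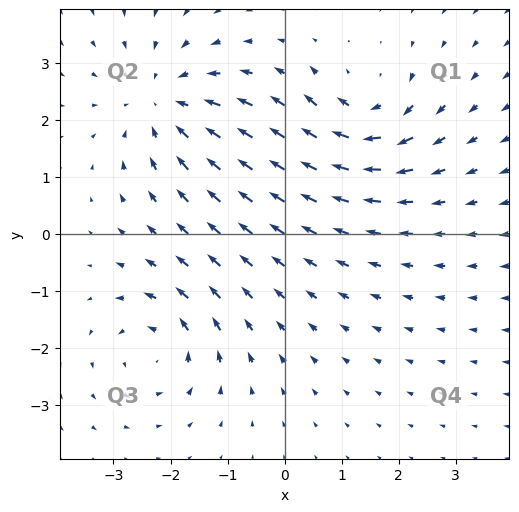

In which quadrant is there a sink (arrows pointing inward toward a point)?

Q2

The sink sits at approximately (-2.1, 2.3), which lies in quadrant Q2. The divergence there is about -4, negative as expected for a sink.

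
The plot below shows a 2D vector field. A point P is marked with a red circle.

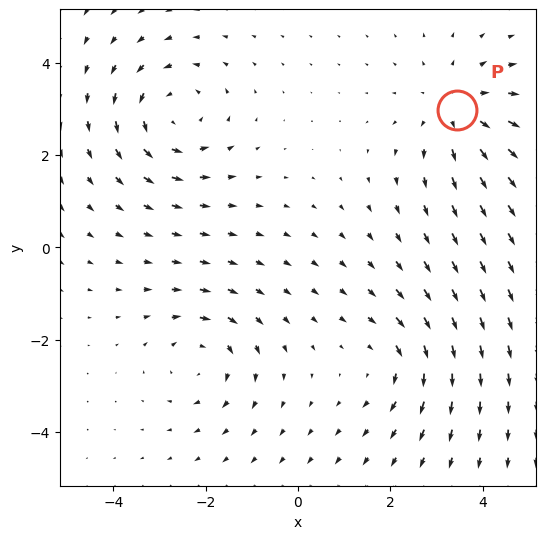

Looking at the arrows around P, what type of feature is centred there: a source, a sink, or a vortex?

source

At P (3.4, 3.0) the arrows spread outward. Divergence about +3, curl ≈0 — positive divergence with near-zero curl is a source.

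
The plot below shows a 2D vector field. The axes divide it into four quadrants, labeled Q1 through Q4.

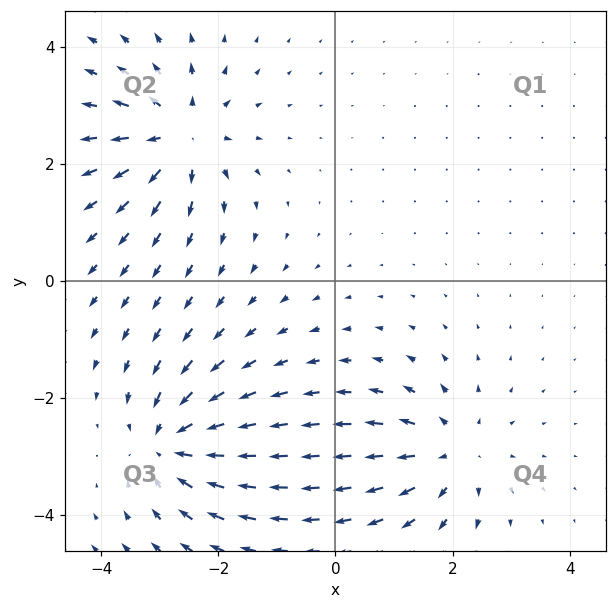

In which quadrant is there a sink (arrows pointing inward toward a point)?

The sink sits at approximately (-2.8, -2.8), which lies in quadrant Q3. The divergence there is about -6, negative as expected for a sink.

Q3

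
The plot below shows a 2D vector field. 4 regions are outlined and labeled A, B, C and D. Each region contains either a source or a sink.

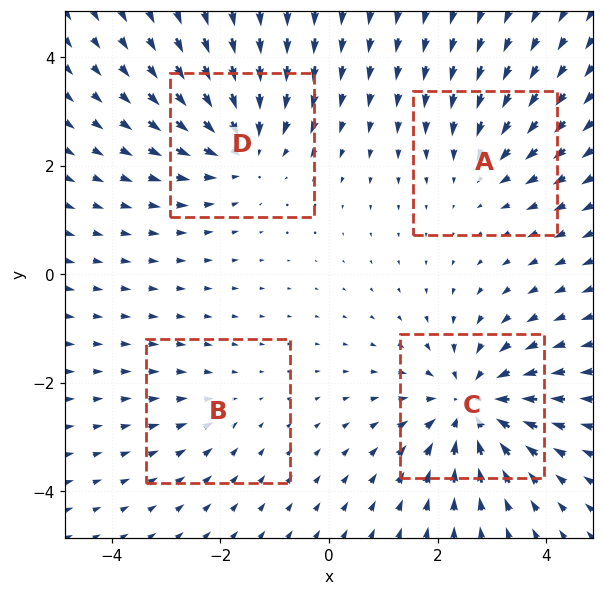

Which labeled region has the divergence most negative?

C

Divergence at each region's feature centre — A: about -3, B: about -2, C: about -6, D: about -5. Region C is most negative.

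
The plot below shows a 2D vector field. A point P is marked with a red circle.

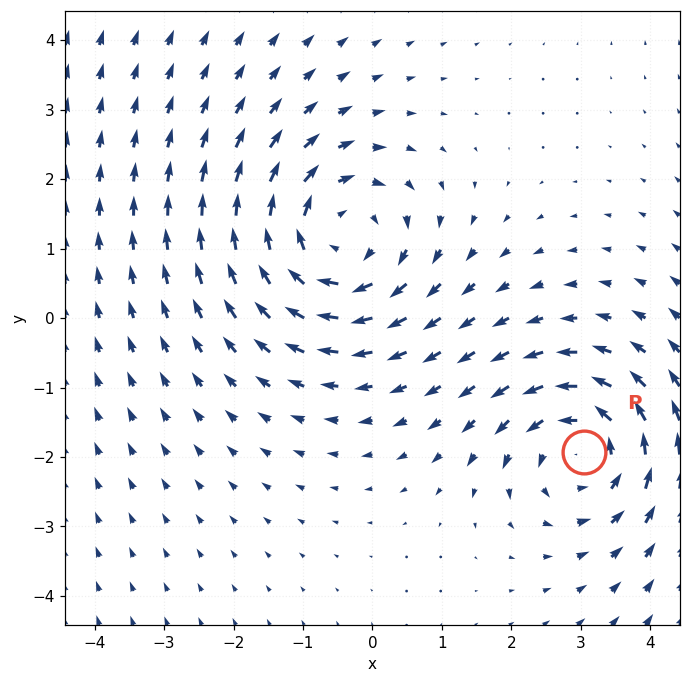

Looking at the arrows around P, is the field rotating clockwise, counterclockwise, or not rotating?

Near P at (3.0, -1.9) the arrows circulate counterclockwise. The curl (z-component) there is about +5; positive curl means counterclockwise rotation.

counterclockwise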